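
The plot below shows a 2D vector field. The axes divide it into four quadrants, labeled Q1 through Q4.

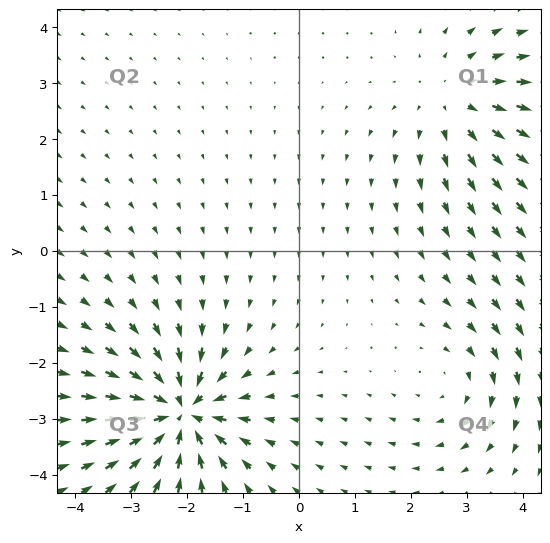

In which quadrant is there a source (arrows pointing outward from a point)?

The source sits at approximately (2.8, 2.7), which lies in quadrant Q1. The divergence there is about +3, positive as expected for a source.

Q1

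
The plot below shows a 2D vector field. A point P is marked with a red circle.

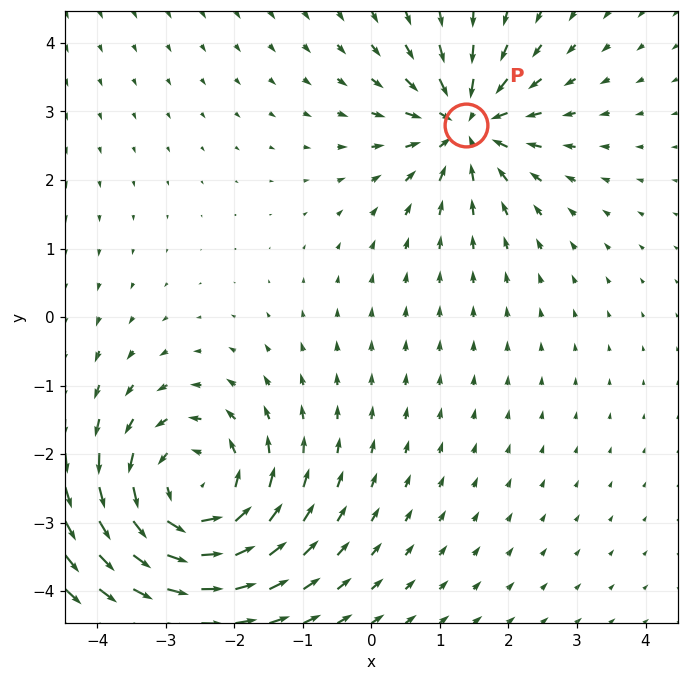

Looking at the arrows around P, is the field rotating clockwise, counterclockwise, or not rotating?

not rotating

Near P at (1.4, 2.8) the arrows show no circulation. The curl there is ≈0.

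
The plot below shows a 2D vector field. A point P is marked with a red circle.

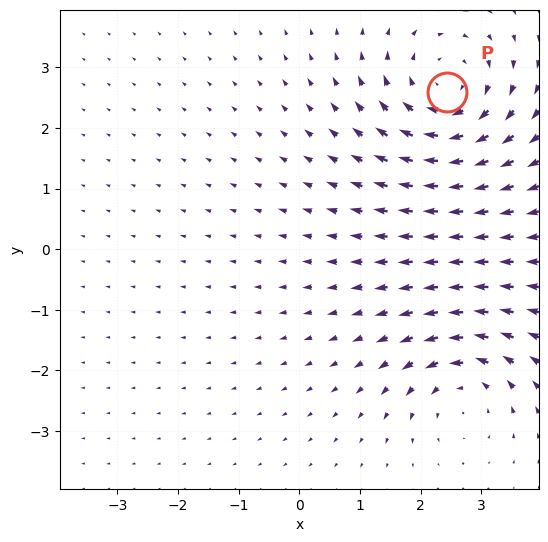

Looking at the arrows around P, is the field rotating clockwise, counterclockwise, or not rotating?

clockwise

Near P at (2.4, 2.6) the arrows circulate clockwise. The curl (z-component) there is about -4; negative curl means clockwise rotation.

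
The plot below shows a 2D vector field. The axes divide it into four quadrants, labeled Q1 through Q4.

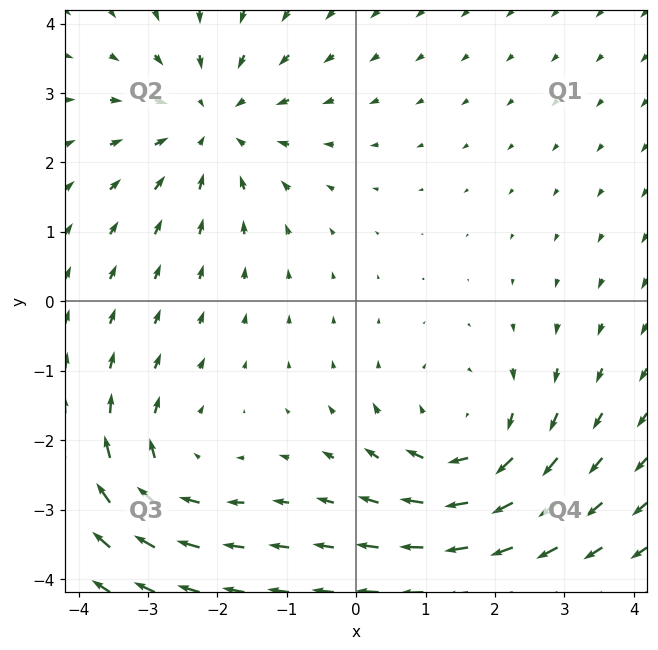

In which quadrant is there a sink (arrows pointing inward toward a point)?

Q2

The sink sits at approximately (-2.1, 2.6), which lies in quadrant Q2. The divergence there is about -4, negative as expected for a sink.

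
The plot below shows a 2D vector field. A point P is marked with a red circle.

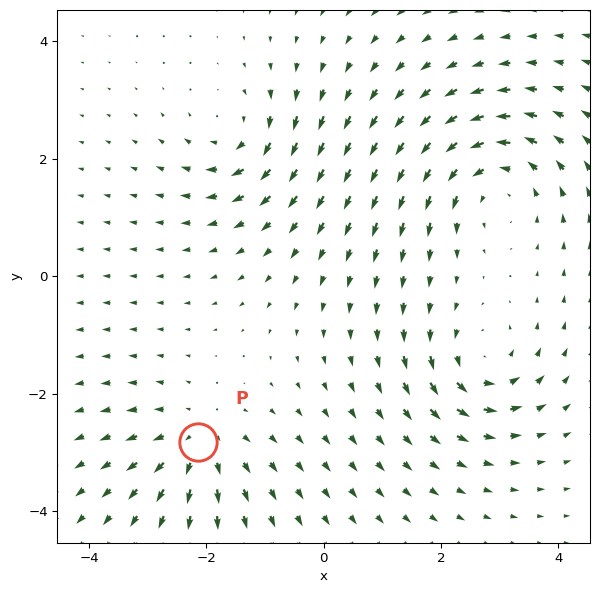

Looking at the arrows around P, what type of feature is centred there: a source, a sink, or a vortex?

source

At P (-2.1, -2.8) the arrows spread outward. Divergence about +3, curl ≈0 — positive divergence with near-zero curl is a source.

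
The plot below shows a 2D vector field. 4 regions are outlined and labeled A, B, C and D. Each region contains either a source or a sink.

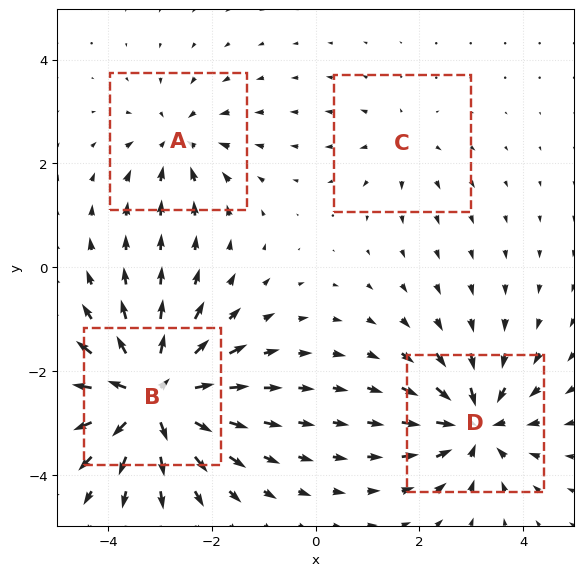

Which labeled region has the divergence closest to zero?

C

Divergence at each region's feature centre — A: about -4, B: about +9, C: about +3, D: about -6. Region C is closest to zero.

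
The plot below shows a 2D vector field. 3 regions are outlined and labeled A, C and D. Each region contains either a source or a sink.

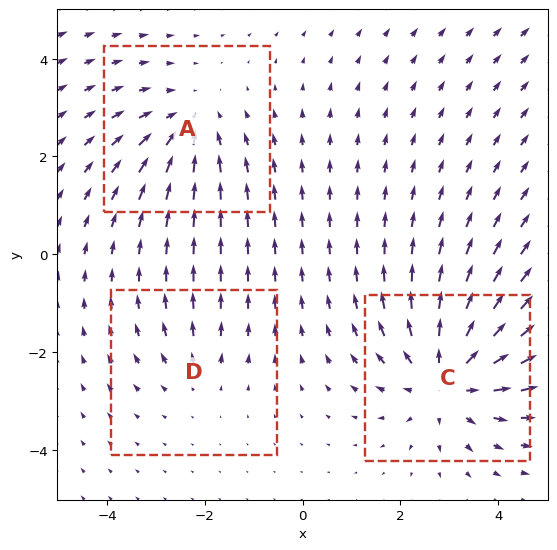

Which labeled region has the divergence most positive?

C

Divergence at each region's feature centre — A: about -3, C: about +4, D: about +2. Region C is most positive.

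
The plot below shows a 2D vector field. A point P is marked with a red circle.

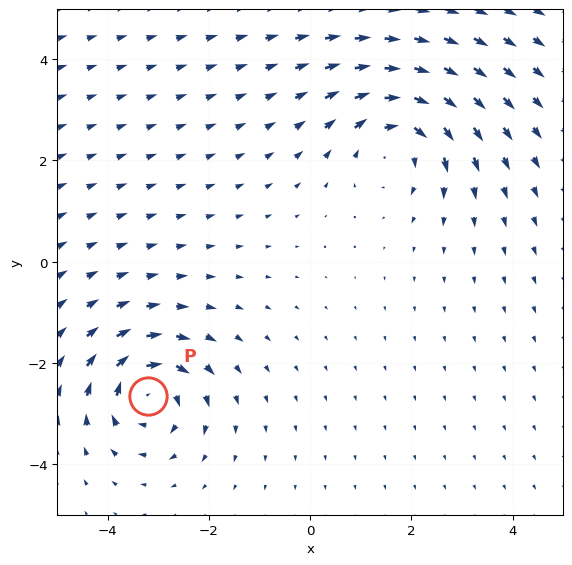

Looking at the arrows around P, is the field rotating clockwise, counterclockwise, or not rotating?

clockwise

Near P at (-3.2, -2.7) the arrows circulate clockwise. The curl (z-component) there is about -6; negative curl means clockwise rotation.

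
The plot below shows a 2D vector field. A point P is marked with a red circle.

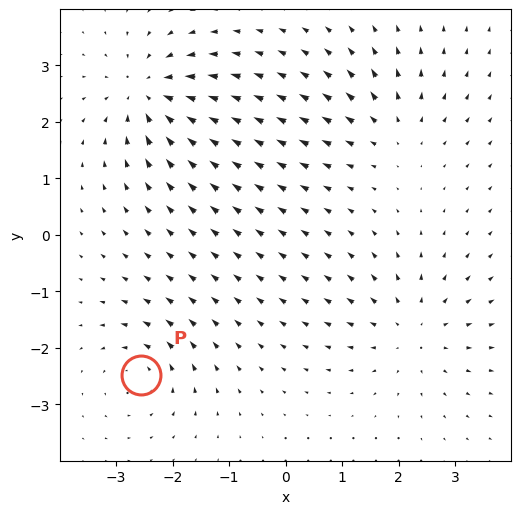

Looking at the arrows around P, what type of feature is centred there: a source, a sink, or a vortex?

At P (-2.6, -2.5) the arrows circulate counterclockwise. Divergence ≈0, curl about +4 — near-zero divergence with nonzero curl is a vortex.

vortex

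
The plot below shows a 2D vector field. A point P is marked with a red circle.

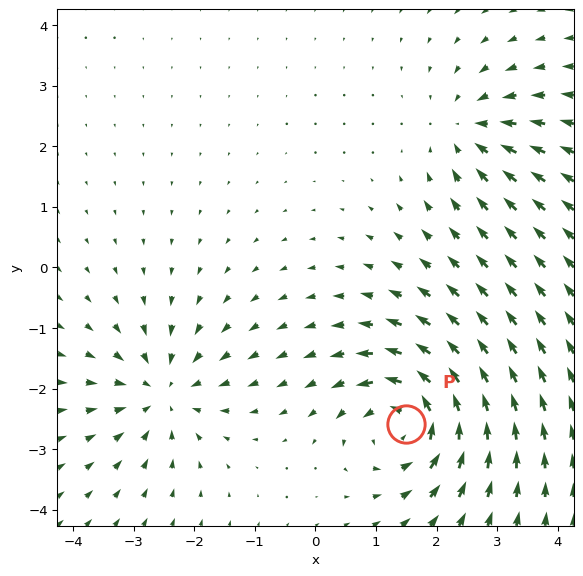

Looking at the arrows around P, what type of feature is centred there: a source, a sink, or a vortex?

At P (1.5, -2.6) the arrows circulate counterclockwise. Divergence ≈0, curl about +6 — near-zero divergence with nonzero curl is a vortex.

vortex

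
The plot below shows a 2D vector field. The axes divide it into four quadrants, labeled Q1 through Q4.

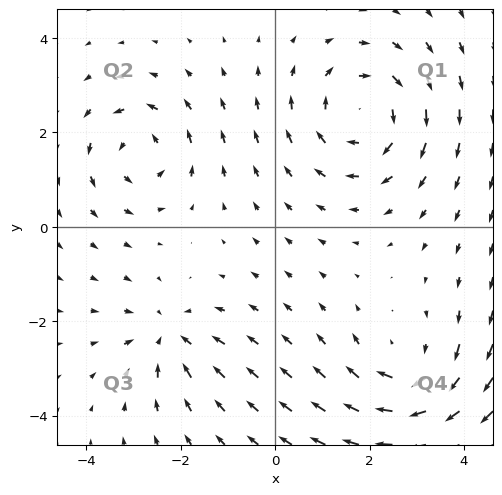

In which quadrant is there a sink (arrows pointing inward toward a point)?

Q3

The sink sits at approximately (-2.3, -2.3), which lies in quadrant Q3. The divergence there is about -3, negative as expected for a sink.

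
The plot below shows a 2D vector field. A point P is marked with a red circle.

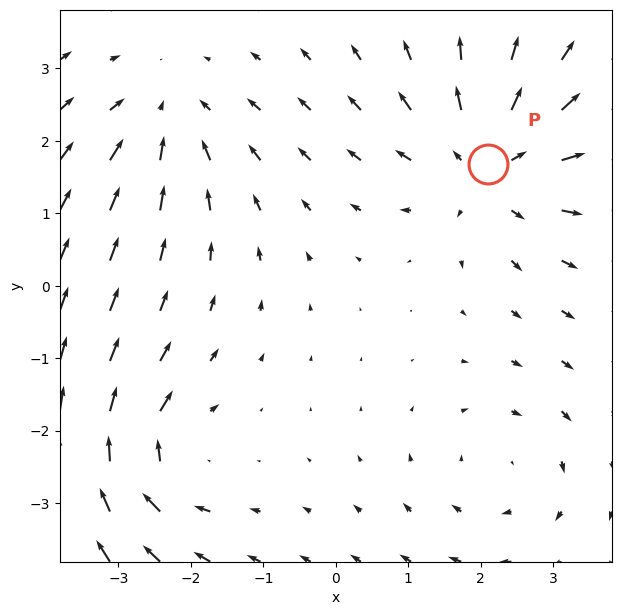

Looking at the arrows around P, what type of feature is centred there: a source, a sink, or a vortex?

At P (2.1, 1.7) the arrows spread outward. Divergence about +4, curl ≈0 — positive divergence with near-zero curl is a source.

source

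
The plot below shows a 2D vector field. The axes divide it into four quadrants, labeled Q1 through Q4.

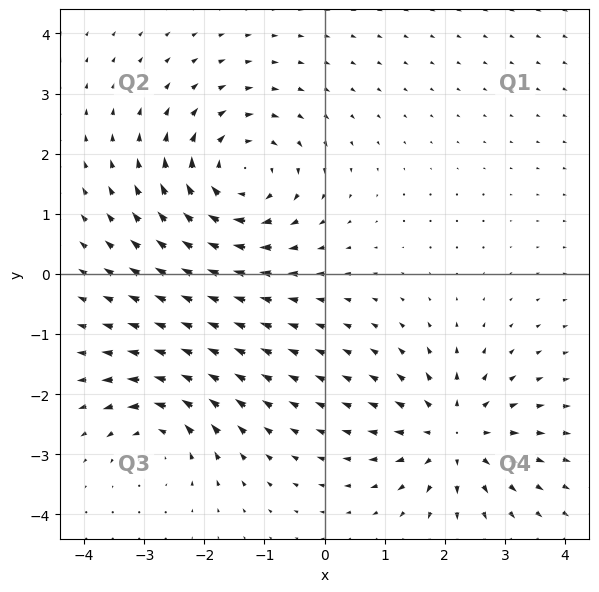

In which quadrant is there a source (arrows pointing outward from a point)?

The source sits at approximately (2.2, -2.7), which lies in quadrant Q4. The divergence there is about +5, positive as expected for a source.

Q4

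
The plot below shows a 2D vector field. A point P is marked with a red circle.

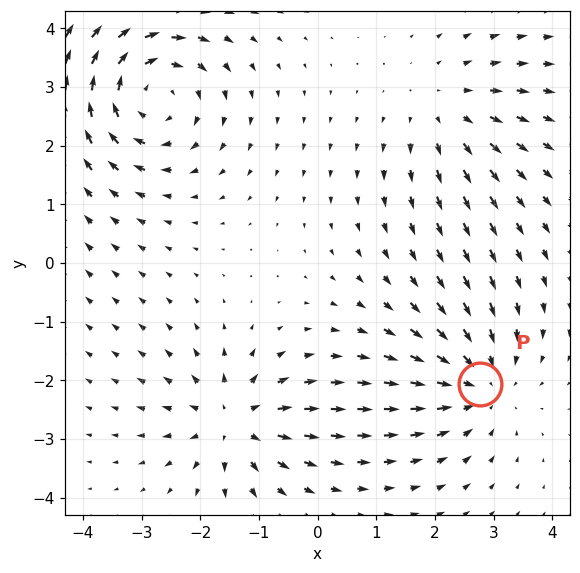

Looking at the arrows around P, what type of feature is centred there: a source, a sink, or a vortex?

sink

At P (2.8, -2.1) the arrows converge inward. Divergence about -3, curl ≈0 — negative divergence with near-zero curl is a sink.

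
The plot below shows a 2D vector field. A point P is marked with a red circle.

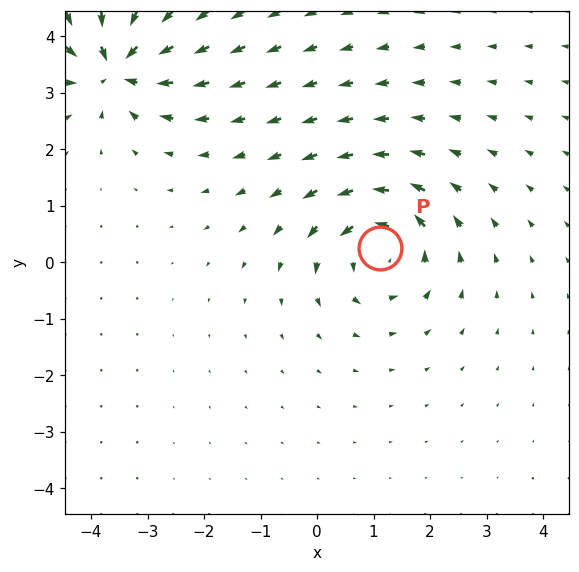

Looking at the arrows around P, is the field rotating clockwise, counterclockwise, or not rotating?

counterclockwise

Near P at (1.1, 0.3) the arrows circulate counterclockwise. The curl (z-component) there is about +5; positive curl means counterclockwise rotation.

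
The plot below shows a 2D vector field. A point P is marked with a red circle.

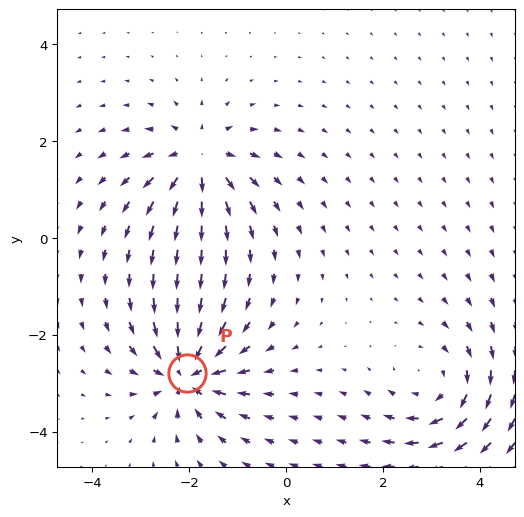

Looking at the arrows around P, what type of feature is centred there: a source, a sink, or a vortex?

At P (-2.0, -2.8) the arrows converge inward. Divergence about -5, curl ≈0 — negative divergence with near-zero curl is a sink.

sink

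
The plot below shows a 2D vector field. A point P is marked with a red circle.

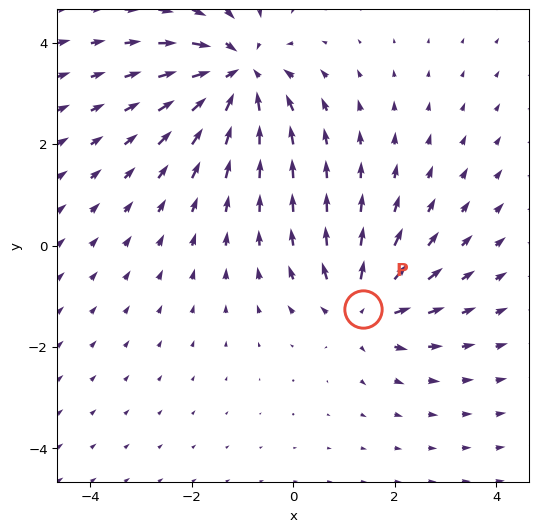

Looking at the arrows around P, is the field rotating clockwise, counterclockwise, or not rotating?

Near P at (1.4, -1.2) the arrows show no circulation. The curl there is ≈0.

not rotating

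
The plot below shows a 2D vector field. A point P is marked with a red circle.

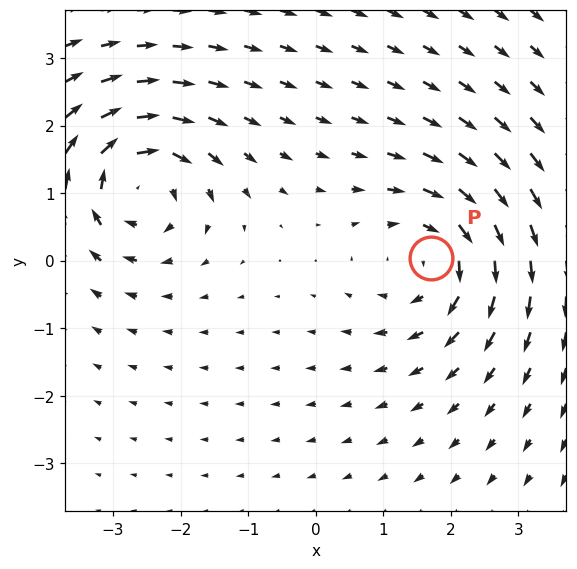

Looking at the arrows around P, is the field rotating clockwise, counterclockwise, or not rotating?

clockwise

Near P at (1.7, 0.0) the arrows circulate clockwise. The curl (z-component) there is about -3; negative curl means clockwise rotation.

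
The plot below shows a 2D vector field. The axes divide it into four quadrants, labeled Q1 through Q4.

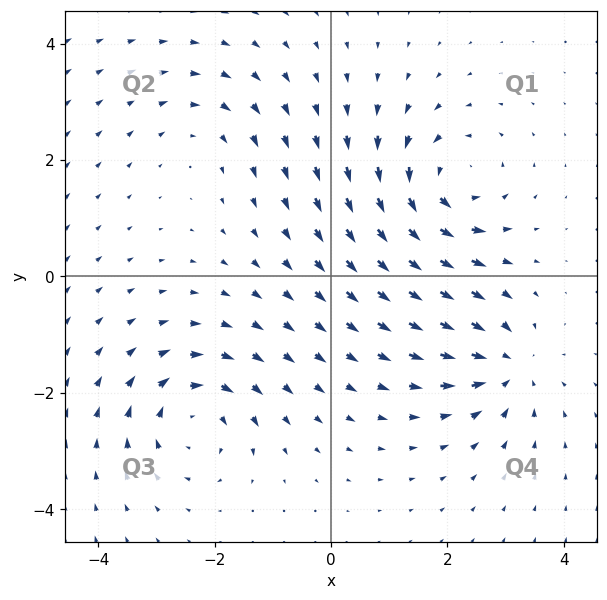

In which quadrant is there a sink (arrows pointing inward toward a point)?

Q4

The sink sits at approximately (3.0, -1.5), which lies in quadrant Q4. The divergence there is about -4, negative as expected for a sink.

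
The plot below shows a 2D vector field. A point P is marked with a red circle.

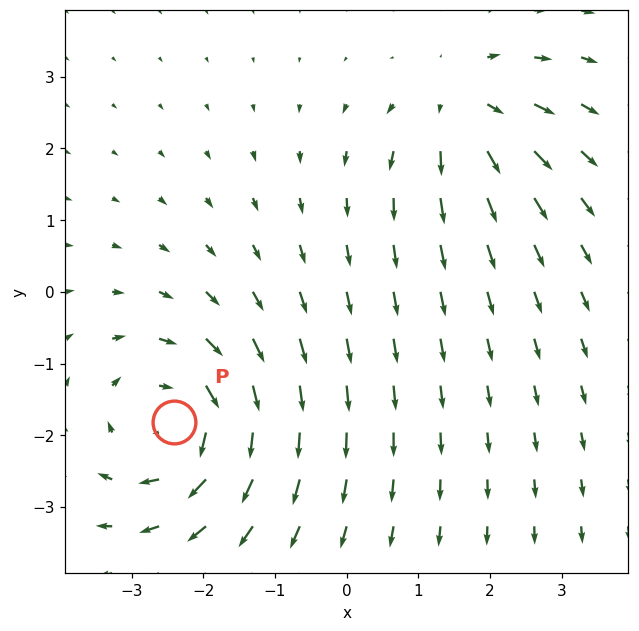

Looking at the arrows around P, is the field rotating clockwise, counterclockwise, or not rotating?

clockwise

Near P at (-2.4, -1.8) the arrows circulate clockwise. The curl (z-component) there is about -4; negative curl means clockwise rotation.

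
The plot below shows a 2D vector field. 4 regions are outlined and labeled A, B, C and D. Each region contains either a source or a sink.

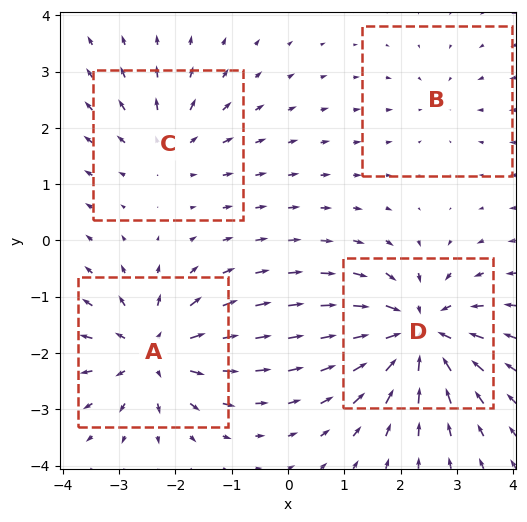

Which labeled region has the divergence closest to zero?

Divergence at each region's feature centre — A: about +6, B: about -2, C: about +4, D: about -8. Region B is closest to zero.

B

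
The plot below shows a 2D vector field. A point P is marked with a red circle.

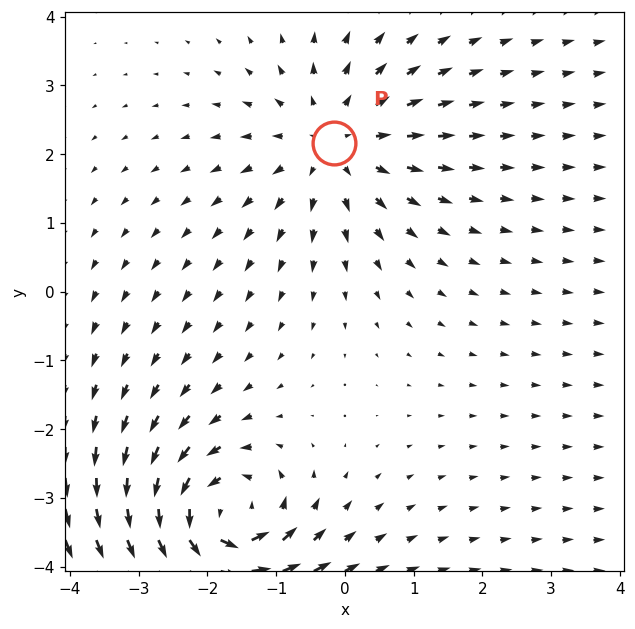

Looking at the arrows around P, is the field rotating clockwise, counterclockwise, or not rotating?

Near P at (-0.2, 2.2) the arrows show no circulation. The curl there is ≈0.

not rotating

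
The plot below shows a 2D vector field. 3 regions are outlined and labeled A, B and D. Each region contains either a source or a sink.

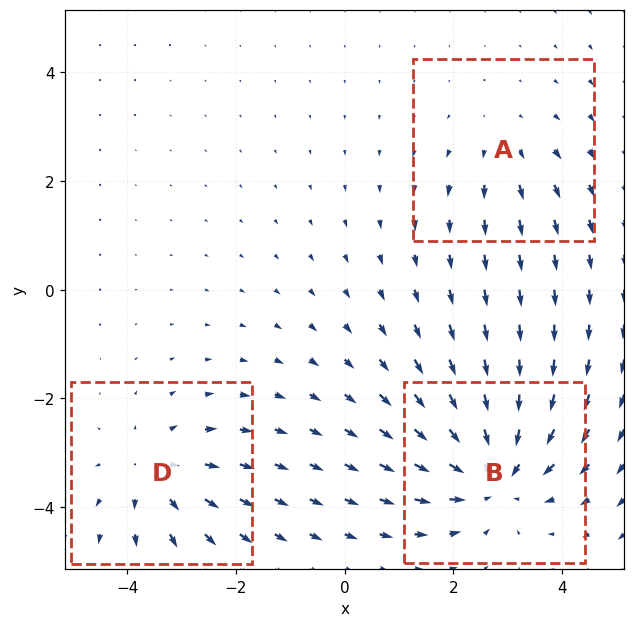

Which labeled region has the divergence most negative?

Divergence at each region's feature centre — A: about +2, B: about -5, D: about +3. Region B is most negative.

B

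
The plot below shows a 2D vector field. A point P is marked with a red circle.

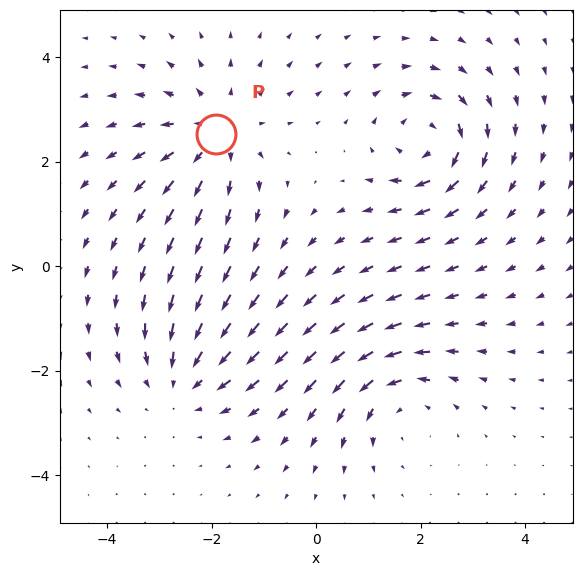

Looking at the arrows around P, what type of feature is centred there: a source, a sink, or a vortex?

At P (-1.9, 2.5) the arrows spread outward. Divergence about +4, curl ≈0 — positive divergence with near-zero curl is a source.

source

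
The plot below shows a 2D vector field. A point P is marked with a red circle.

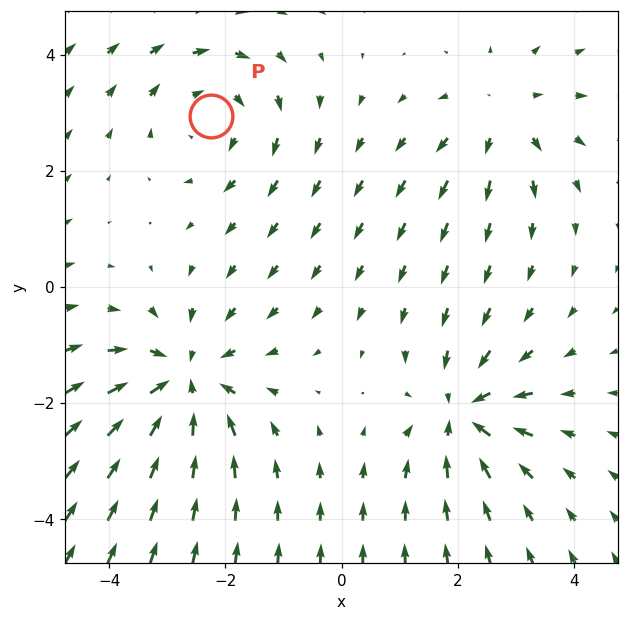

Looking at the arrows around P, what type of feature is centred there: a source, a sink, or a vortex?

At P (-2.2, 2.9) the arrows circulate clockwise. Divergence ≈0, curl about -3 — near-zero divergence with nonzero curl is a vortex.

vortex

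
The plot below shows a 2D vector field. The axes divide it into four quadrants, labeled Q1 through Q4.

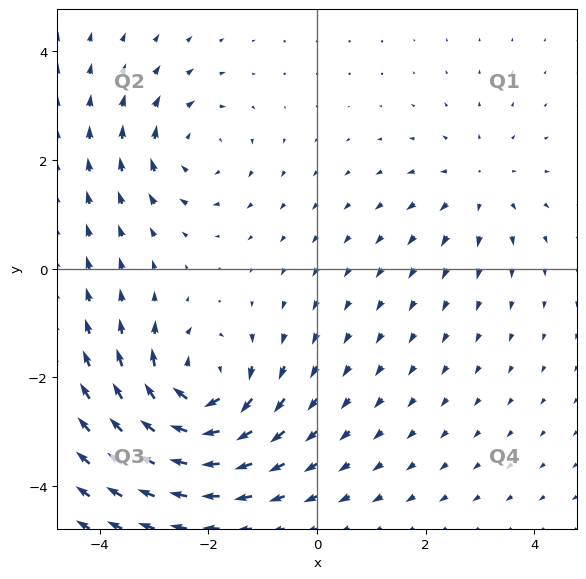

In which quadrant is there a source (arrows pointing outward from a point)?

The source sits at approximately (3.0, 1.5), which lies in quadrant Q1. The divergence there is about +2, positive as expected for a source.

Q1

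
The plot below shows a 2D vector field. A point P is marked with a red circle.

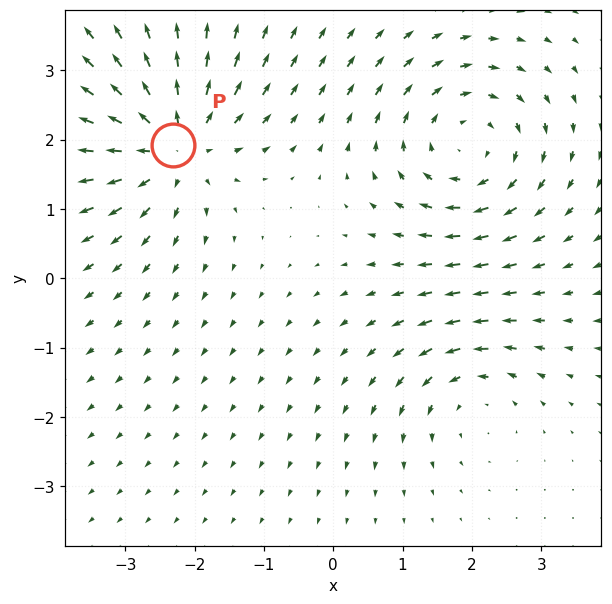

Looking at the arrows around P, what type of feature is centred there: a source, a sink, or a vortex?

At P (-2.3, 1.9) the arrows spread outward. Divergence about +6, curl ≈0 — positive divergence with near-zero curl is a source.

source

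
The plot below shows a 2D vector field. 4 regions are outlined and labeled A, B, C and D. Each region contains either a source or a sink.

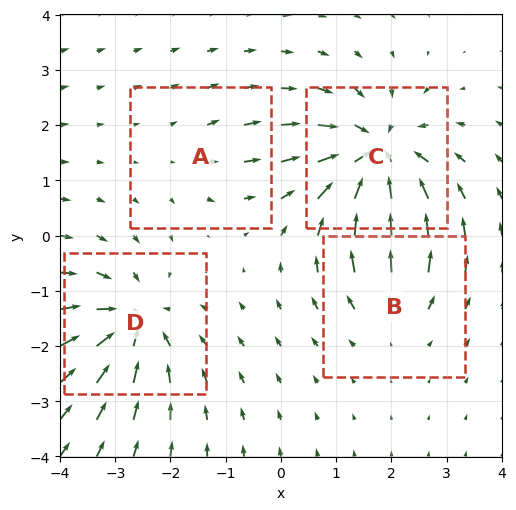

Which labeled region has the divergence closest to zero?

A

Divergence at each region's feature centre — A: about +2, B: about +3, C: about -7, D: about -6. Region A is closest to zero.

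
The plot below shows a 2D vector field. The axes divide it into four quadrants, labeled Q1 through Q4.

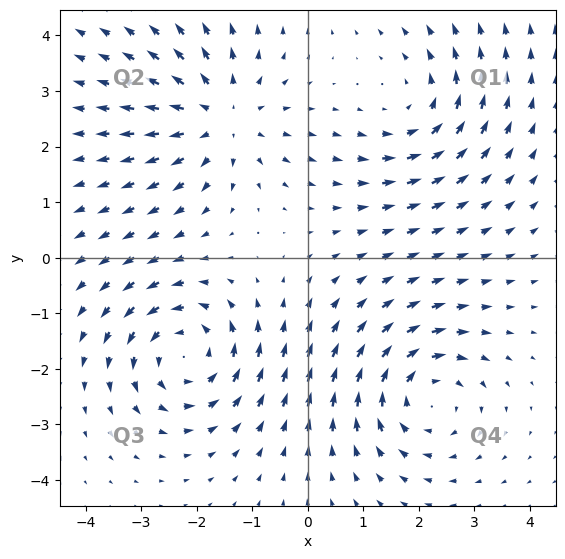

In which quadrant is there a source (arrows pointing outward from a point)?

The source sits at approximately (-1.5, 2.5), which lies in quadrant Q2. The divergence there is about +4, positive as expected for a source.

Q2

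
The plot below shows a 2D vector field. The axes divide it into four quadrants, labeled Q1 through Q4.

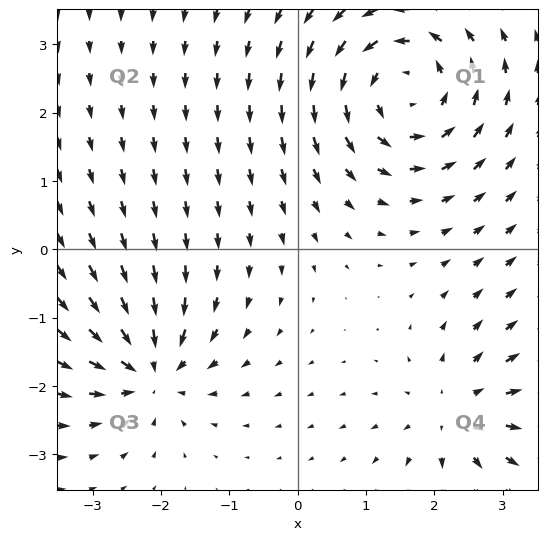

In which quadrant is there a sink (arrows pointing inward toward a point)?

The sink sits at approximately (-2.2, -1.8), which lies in quadrant Q3. The divergence there is about -5, negative as expected for a sink.

Q3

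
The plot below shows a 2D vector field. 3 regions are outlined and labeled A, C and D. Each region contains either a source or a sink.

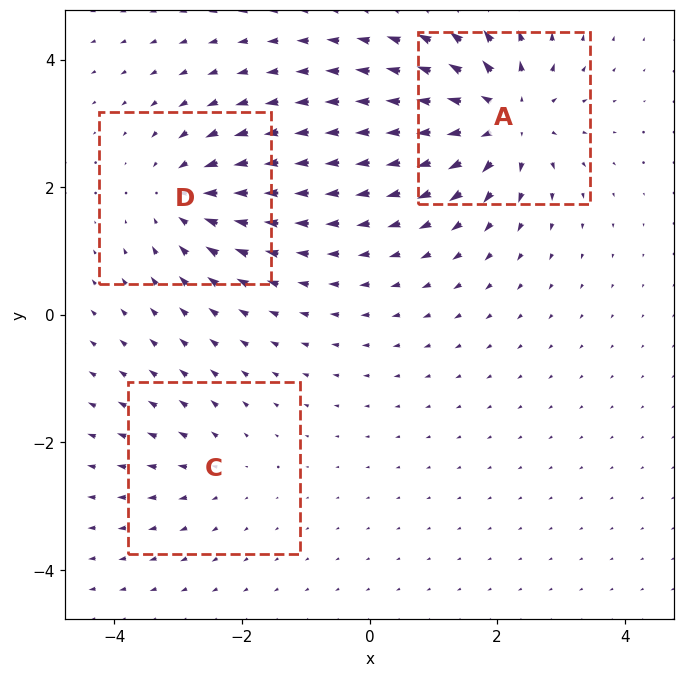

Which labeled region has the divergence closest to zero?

Divergence at each region's feature centre — A: about +5, C: about +2, D: about -4. Region C is closest to zero.

C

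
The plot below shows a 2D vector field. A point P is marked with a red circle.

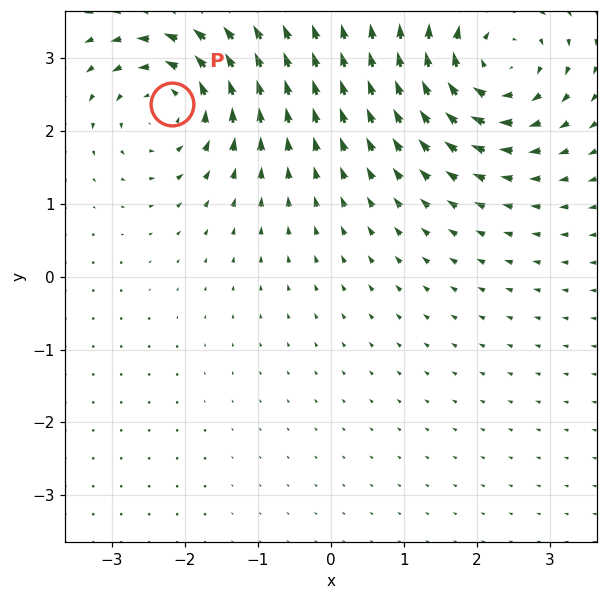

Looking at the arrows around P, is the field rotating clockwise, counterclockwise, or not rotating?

Near P at (-2.2, 2.4) the arrows circulate counterclockwise. The curl (z-component) there is about +5; positive curl means counterclockwise rotation.

counterclockwise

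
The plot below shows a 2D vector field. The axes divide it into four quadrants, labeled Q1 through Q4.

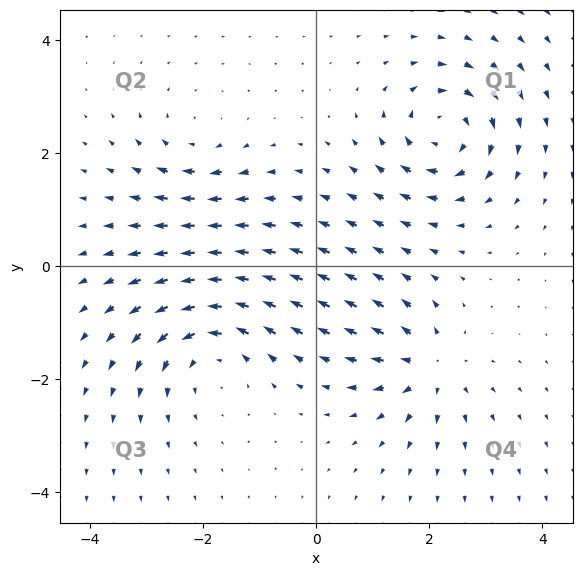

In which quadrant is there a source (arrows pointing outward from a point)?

Q4

The source sits at approximately (2.0, -1.8), which lies in quadrant Q4. The divergence there is about +5, positive as expected for a source.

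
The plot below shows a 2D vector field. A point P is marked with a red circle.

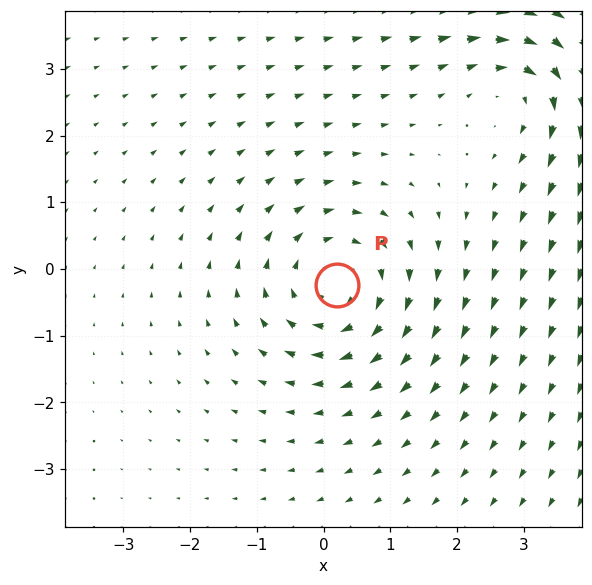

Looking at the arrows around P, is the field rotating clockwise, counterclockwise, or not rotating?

clockwise

Near P at (0.2, -0.2) the arrows circulate clockwise. The curl (z-component) there is about -5; negative curl means clockwise rotation.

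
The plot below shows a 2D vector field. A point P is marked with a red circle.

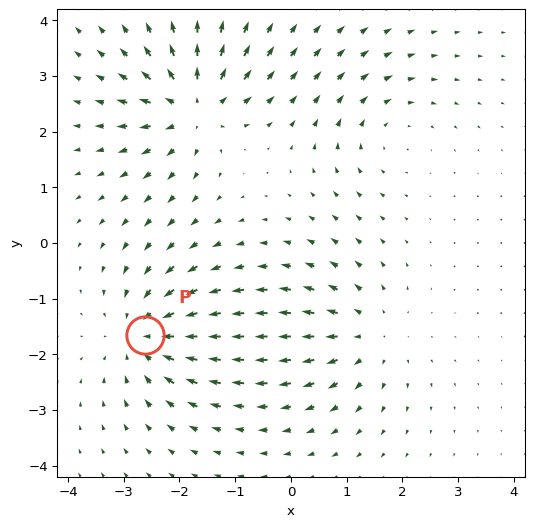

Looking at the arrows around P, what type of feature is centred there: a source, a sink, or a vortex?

At P (-2.6, -1.7) the arrows converge inward. Divergence about -5, curl ≈0 — negative divergence with near-zero curl is a sink.

sink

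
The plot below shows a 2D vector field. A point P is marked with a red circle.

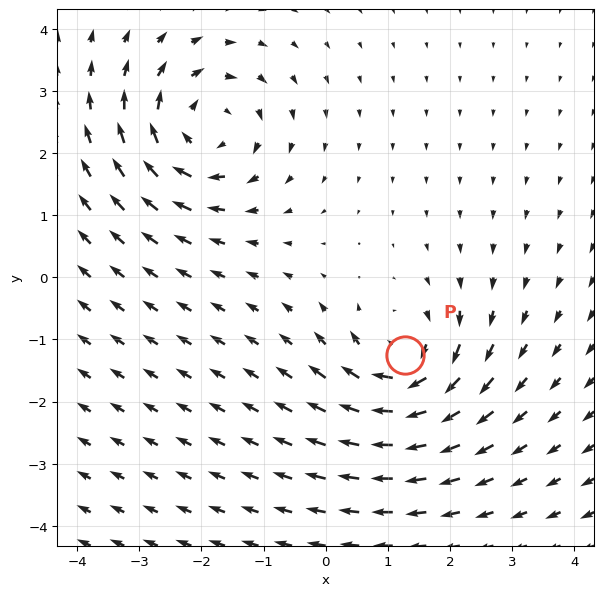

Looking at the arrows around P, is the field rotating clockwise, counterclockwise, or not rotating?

Near P at (1.3, -1.2) the arrows circulate clockwise. The curl (z-component) there is about -5; negative curl means clockwise rotation.

clockwise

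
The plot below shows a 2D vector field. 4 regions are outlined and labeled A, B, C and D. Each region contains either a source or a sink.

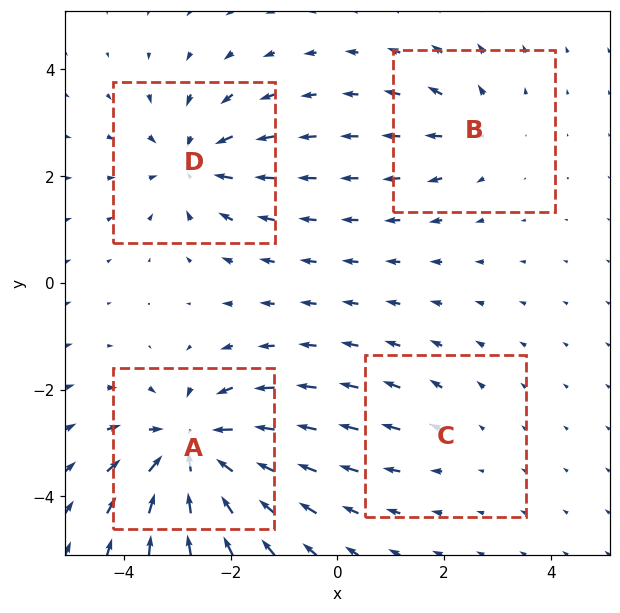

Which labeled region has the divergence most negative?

Divergence at each region's feature centre — A: about -8, B: about +3, C: about +2, D: about -5. Region A is most negative.

A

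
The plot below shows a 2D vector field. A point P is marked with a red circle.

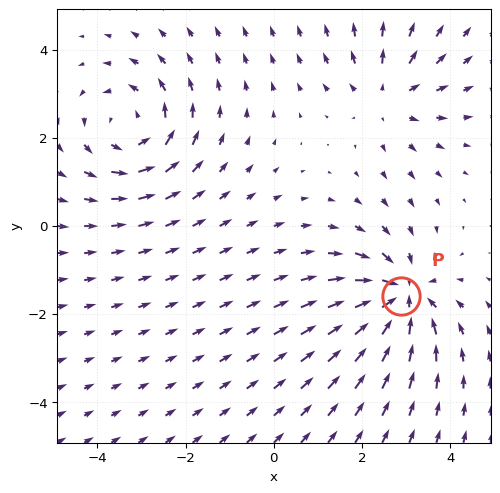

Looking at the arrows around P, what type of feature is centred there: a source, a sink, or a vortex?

At P (2.9, -1.6) the arrows converge inward. Divergence about -6, curl ≈0 — negative divergence with near-zero curl is a sink.

sink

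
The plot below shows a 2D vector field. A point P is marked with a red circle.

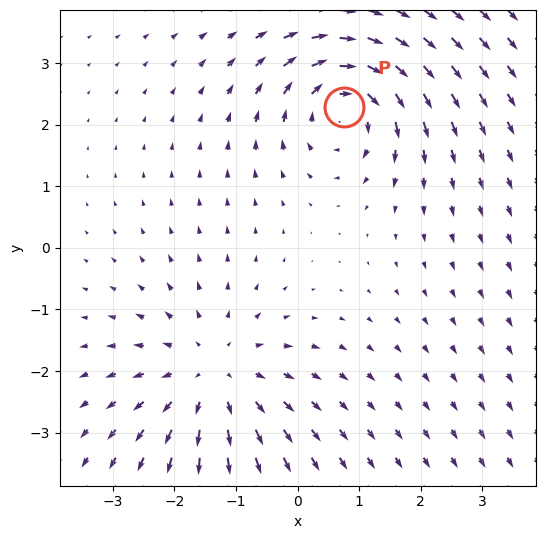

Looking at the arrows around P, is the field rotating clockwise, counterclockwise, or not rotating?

clockwise

Near P at (0.8, 2.3) the arrows circulate clockwise. The curl (z-component) there is about -5; negative curl means clockwise rotation.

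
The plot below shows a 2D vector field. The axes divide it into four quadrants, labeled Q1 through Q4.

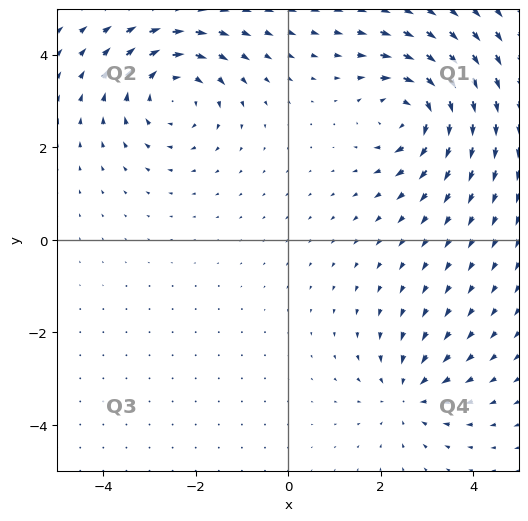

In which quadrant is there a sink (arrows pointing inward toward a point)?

Q4

The sink sits at approximately (2.6, -3.3), which lies in quadrant Q4. The divergence there is about -4, negative as expected for a sink.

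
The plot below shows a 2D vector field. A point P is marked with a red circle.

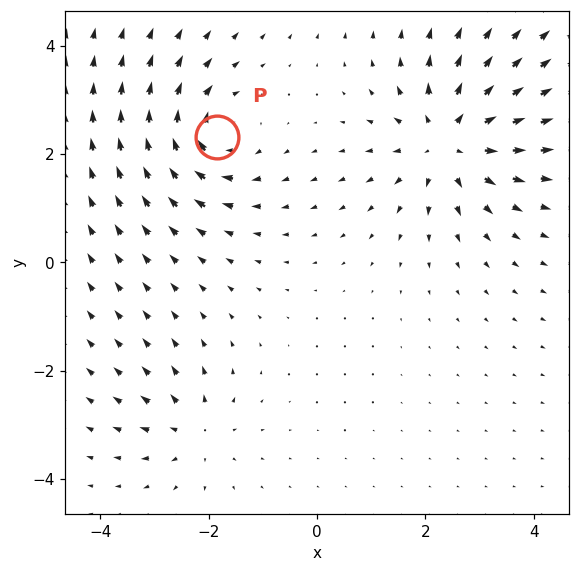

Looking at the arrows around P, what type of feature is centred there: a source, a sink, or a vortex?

At P (-1.8, 2.3) the arrows circulate clockwise. Divergence ≈0, curl about -5 — near-zero divergence with nonzero curl is a vortex.

vortex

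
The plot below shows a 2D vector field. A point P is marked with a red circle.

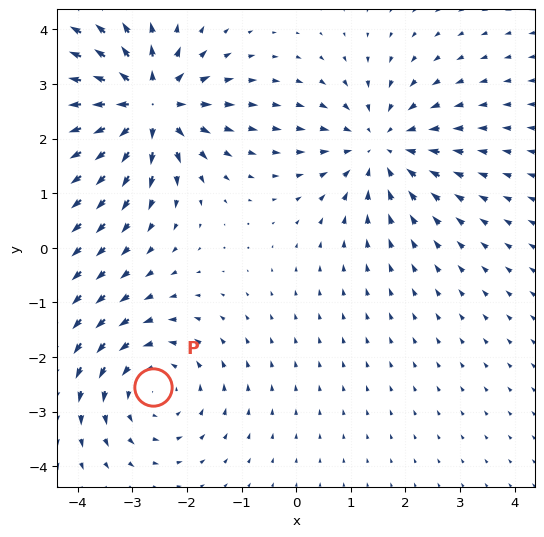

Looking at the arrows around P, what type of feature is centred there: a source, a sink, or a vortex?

At P (-2.6, -2.5) the arrows circulate counterclockwise. Divergence ≈0, curl about +3 — near-zero divergence with nonzero curl is a vortex.

vortex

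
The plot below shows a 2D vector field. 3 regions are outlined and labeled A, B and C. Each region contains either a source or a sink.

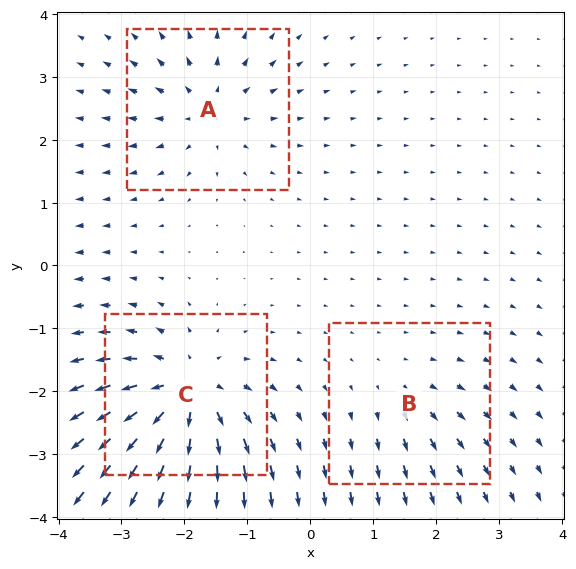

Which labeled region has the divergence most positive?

Divergence at each region's feature centre — A: about +4, B: about +2, C: about +7. Region C is most positive.

C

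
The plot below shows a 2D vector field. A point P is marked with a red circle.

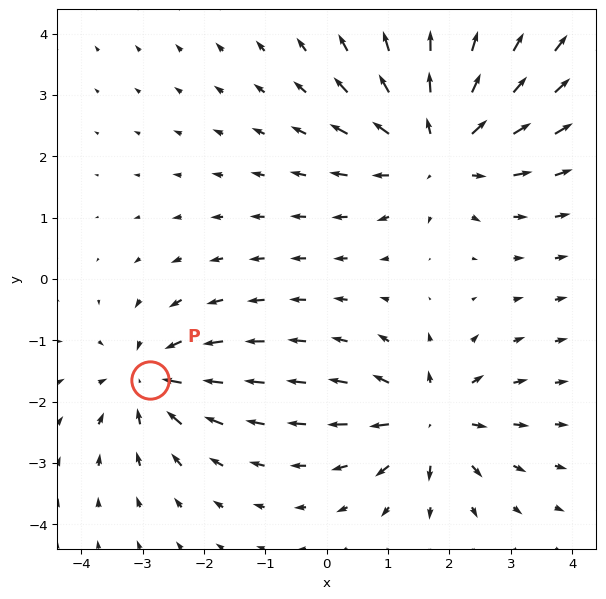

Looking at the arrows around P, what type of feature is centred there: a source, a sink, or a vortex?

At P (-2.9, -1.6) the arrows converge inward. Divergence about -3, curl ≈0 — negative divergence with near-zero curl is a sink.

sink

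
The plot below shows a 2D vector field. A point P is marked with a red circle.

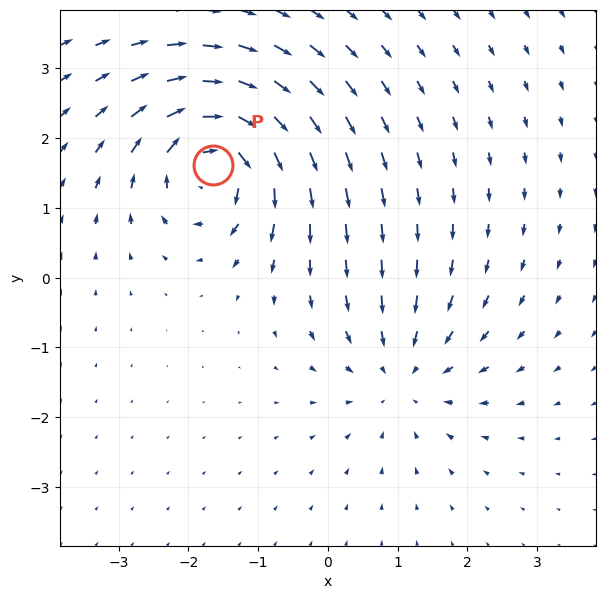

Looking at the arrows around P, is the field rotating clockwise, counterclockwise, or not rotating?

clockwise

Near P at (-1.6, 1.6) the arrows circulate clockwise. The curl (z-component) there is about -7; negative curl means clockwise rotation.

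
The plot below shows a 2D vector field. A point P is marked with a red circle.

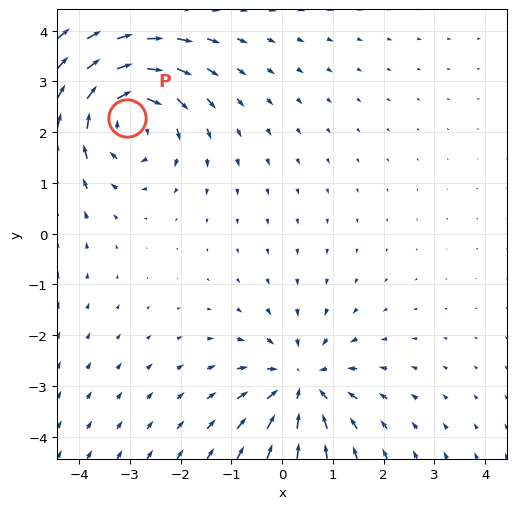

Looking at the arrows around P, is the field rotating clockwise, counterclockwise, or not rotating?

Near P at (-3.1, 2.3) the arrows circulate clockwise. The curl (z-component) there is about -3; negative curl means clockwise rotation.

clockwise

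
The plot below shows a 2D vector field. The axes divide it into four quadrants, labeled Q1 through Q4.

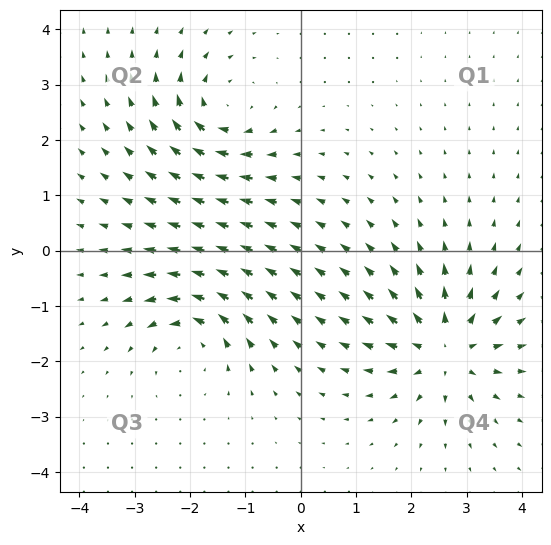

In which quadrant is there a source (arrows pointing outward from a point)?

Q4

The source sits at approximately (2.6, -1.8), which lies in quadrant Q4. The divergence there is about +6, positive as expected for a source.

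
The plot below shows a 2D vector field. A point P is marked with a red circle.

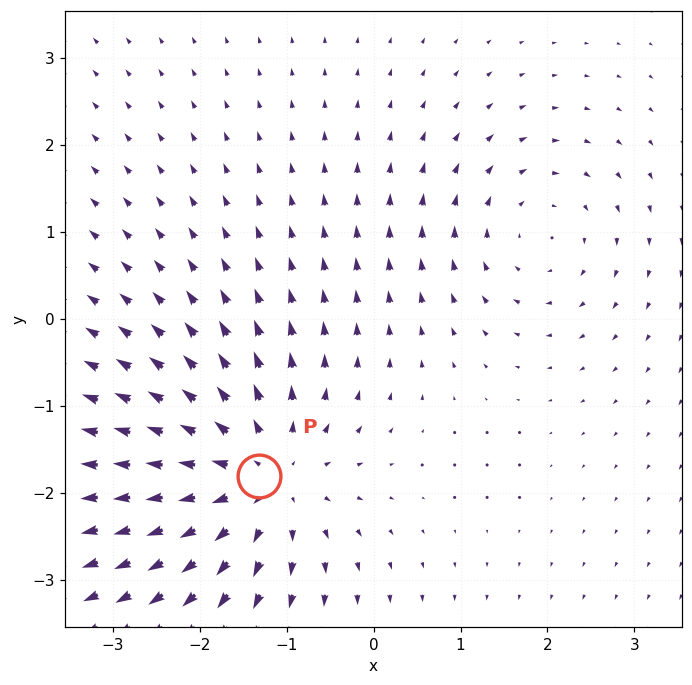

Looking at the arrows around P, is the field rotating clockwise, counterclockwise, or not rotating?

not rotating

Near P at (-1.3, -1.8) the arrows show no circulation. The curl there is ≈0.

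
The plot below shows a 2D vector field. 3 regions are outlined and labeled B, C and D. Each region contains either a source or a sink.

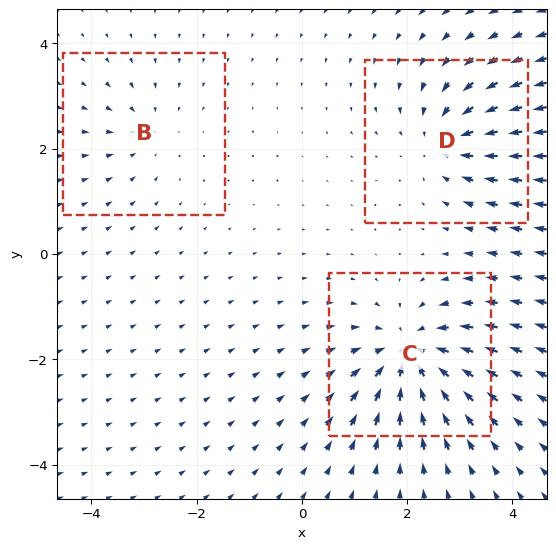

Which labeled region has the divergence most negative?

C

Divergence at each region's feature centre — B: about -2, C: about -5, D: about -4. Region C is most negative.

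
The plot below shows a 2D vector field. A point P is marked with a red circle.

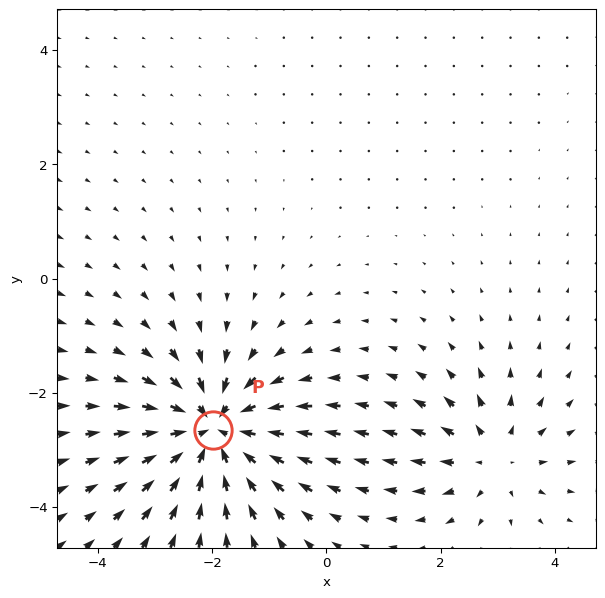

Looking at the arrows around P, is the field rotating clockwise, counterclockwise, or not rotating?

not rotating

Near P at (-2.0, -2.7) the arrows show no circulation. The curl there is ≈0.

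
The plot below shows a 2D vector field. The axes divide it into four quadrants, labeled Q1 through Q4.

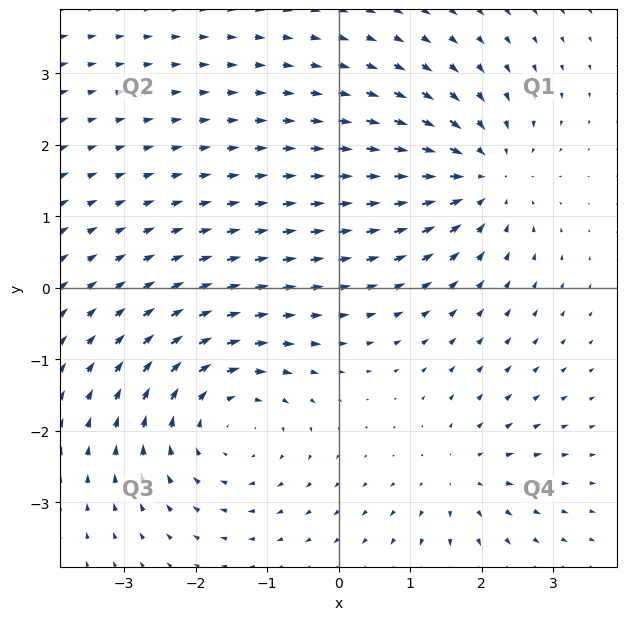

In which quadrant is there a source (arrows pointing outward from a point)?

Q4

The source sits at approximately (1.7, -2.6), which lies in quadrant Q4. The divergence there is about +3, positive as expected for a source.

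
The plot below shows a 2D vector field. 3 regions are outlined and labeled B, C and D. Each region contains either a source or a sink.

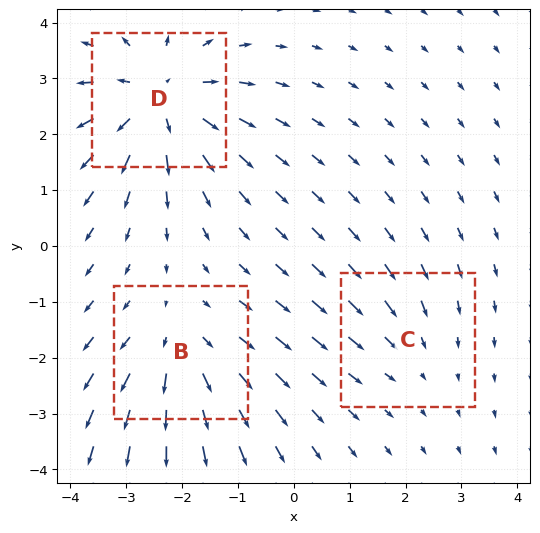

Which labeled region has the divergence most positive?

D

Divergence at each region's feature centre — B: about +3, C: about -2, D: about +4. Region D is most positive.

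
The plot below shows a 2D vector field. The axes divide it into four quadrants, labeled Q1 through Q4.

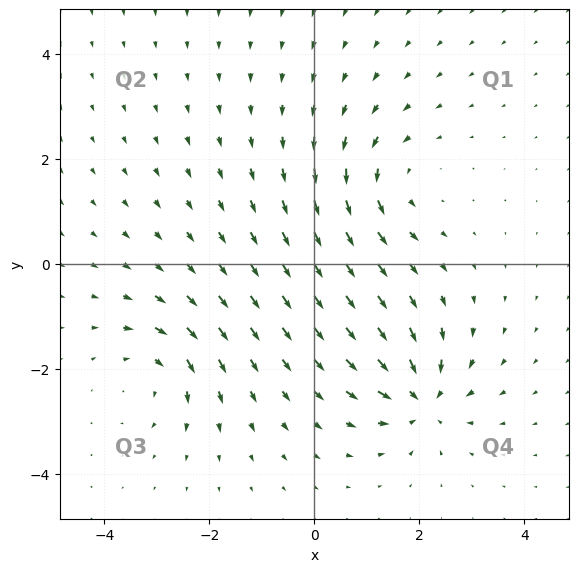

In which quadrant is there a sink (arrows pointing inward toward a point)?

The sink sits at approximately (2.0, -2.6), which lies in quadrant Q4. The divergence there is about -7, negative as expected for a sink.

Q4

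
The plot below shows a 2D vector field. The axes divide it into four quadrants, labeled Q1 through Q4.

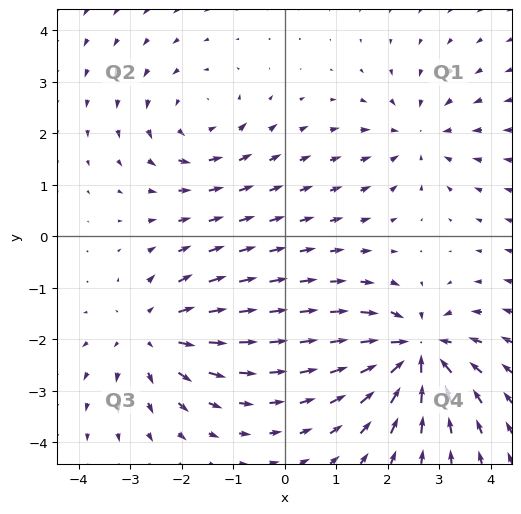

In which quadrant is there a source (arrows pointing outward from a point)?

The source sits at approximately (-2.6, -1.9), which lies in quadrant Q3. The divergence there is about +4, positive as expected for a source.

Q3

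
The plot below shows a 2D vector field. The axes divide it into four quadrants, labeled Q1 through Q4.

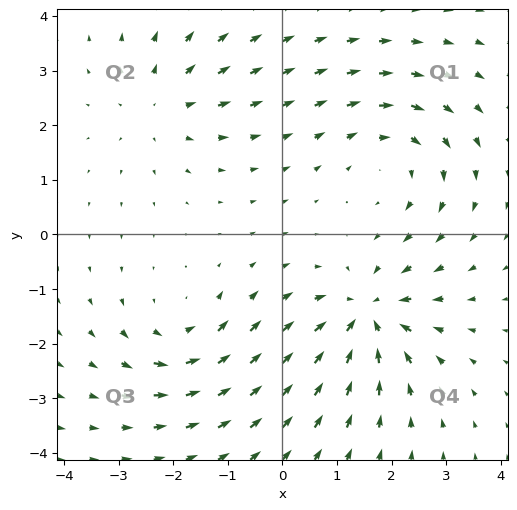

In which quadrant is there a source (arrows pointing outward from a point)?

The source sits at approximately (-2.2, 2.4), which lies in quadrant Q2. The divergence there is about +3, positive as expected for a source.

Q2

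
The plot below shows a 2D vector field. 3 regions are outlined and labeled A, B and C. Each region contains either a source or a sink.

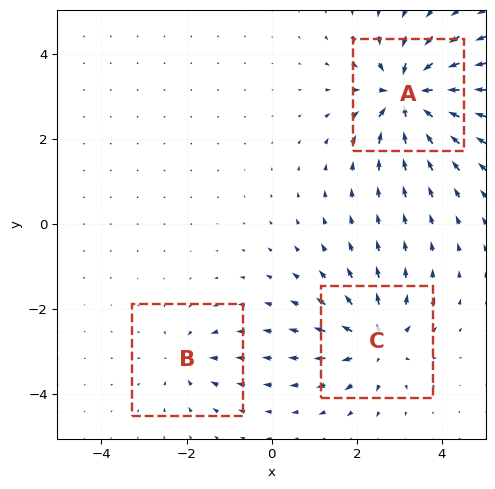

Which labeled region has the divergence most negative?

A

Divergence at each region's feature centre — A: about -6, B: about -3, C: about +4. Region A is most negative.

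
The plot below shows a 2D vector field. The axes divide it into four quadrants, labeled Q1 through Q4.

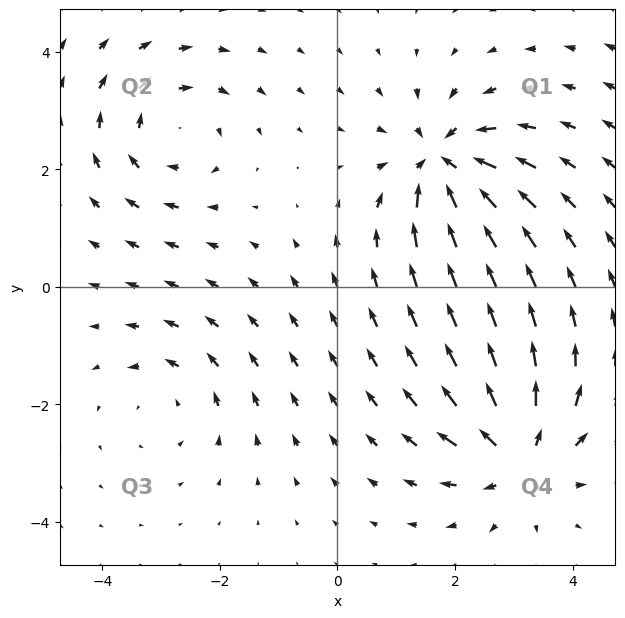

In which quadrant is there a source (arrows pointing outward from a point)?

The source sits at approximately (3.1, -2.9), which lies in quadrant Q4. The divergence there is about +6, positive as expected for a source.

Q4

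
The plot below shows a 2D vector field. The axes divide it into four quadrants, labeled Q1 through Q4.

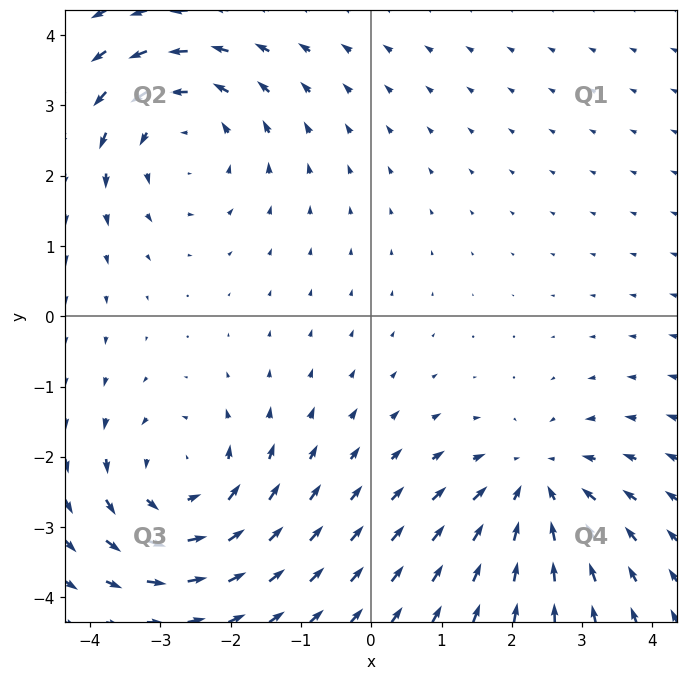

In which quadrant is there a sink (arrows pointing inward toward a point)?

The sink sits at approximately (2.3, -2.4), which lies in quadrant Q4. The divergence there is about -4, negative as expected for a sink.

Q4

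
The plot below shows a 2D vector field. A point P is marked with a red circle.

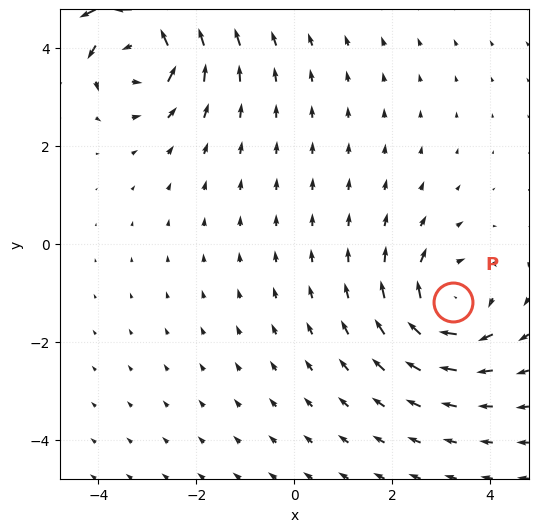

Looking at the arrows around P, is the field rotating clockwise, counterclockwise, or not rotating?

Near P at (3.2, -1.2) the arrows circulate clockwise. The curl (z-component) there is about -3; negative curl means clockwise rotation.

clockwise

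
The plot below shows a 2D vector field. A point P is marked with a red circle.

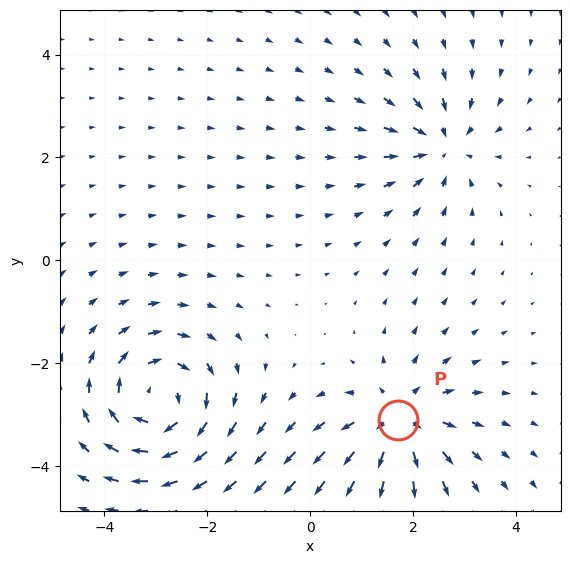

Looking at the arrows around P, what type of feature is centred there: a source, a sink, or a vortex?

At P (1.7, -3.1) the arrows spread outward. Divergence about +5, curl ≈0 — positive divergence with near-zero curl is a source.

source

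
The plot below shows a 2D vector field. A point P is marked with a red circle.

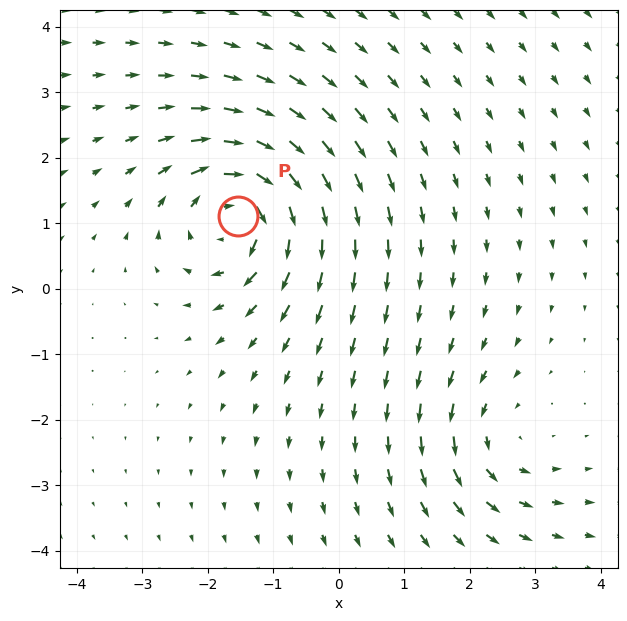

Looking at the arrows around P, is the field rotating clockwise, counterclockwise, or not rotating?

Near P at (-1.5, 1.1) the arrows circulate clockwise. The curl (z-component) there is about -5; negative curl means clockwise rotation.

clockwise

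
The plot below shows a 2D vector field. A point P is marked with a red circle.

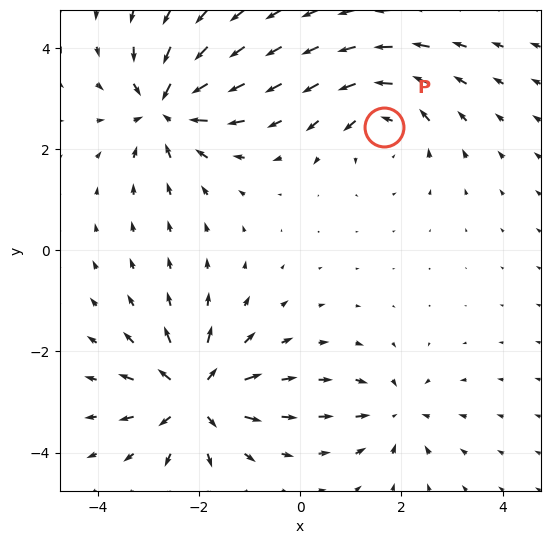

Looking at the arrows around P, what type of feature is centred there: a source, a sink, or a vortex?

vortex

At P (1.7, 2.4) the arrows circulate counterclockwise. Divergence ≈0, curl about +4 — near-zero divergence with nonzero curl is a vortex.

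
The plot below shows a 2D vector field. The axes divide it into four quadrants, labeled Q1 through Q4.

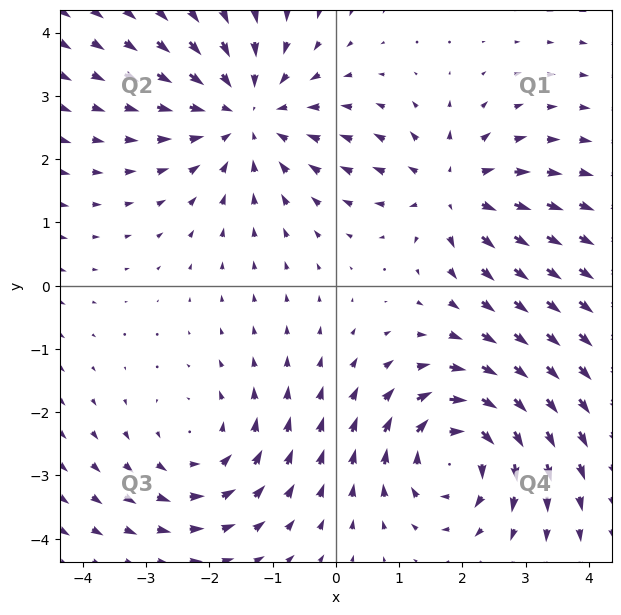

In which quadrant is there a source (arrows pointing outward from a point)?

The source sits at approximately (1.8, 1.5), which lies in quadrant Q1. The divergence there is about +3, positive as expected for a source.

Q1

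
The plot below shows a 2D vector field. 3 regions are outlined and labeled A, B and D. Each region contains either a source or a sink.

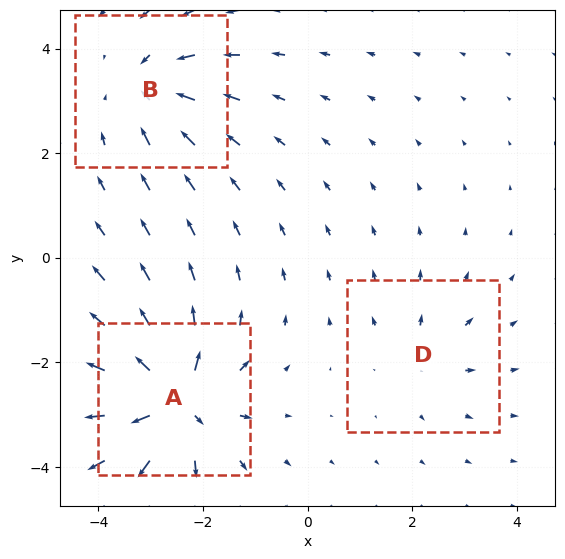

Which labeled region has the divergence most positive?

A

Divergence at each region's feature centre — A: about +6, B: about -4, D: about +2. Region A is most positive.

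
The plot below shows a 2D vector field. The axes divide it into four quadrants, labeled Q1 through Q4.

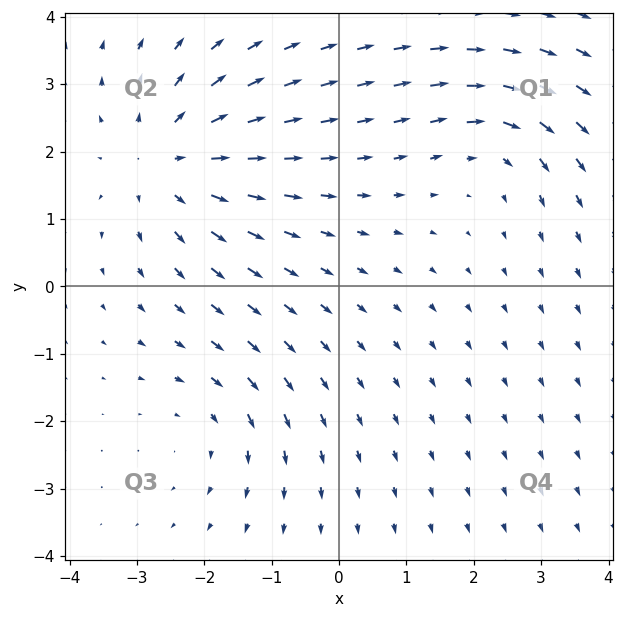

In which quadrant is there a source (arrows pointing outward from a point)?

Q2

The source sits at approximately (-2.6, 1.9), which lies in quadrant Q2. The divergence there is about +4, positive as expected for a source.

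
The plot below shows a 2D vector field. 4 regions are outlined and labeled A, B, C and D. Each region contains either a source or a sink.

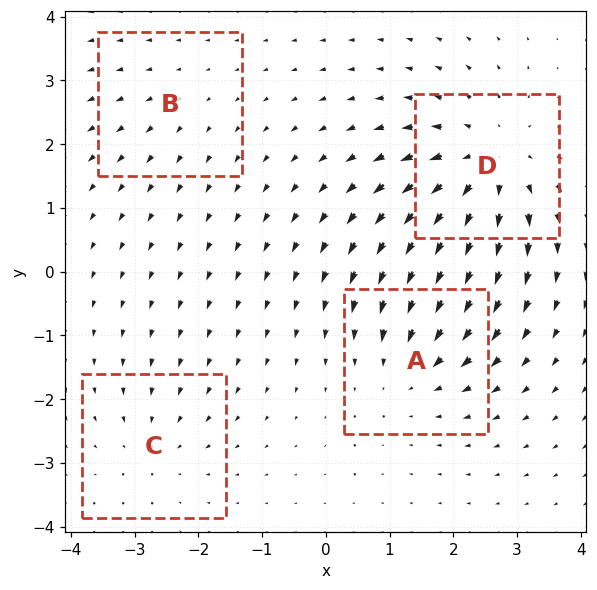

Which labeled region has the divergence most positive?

Divergence at each region's feature centre — A: about -4, B: about +2, C: about -3, D: about +6. Region D is most positive.

D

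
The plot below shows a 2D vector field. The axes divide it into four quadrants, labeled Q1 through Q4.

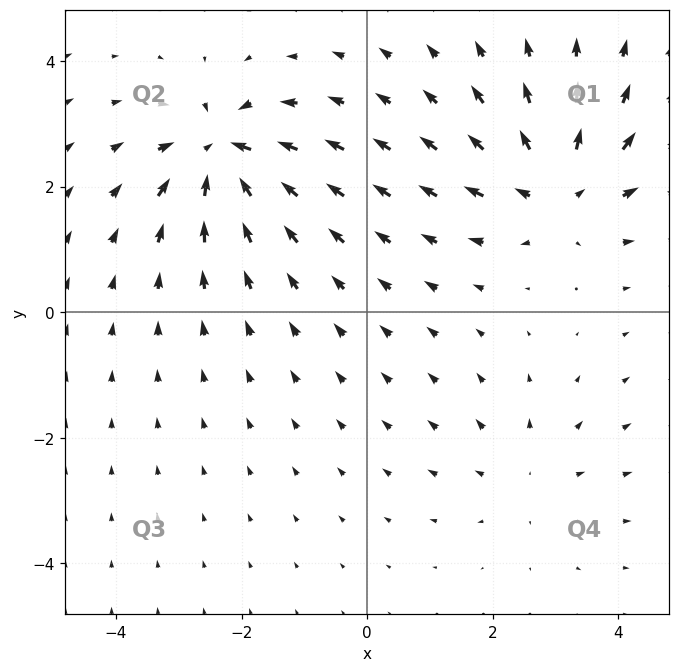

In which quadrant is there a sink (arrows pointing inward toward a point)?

The sink sits at approximately (-2.3, 2.5), which lies in quadrant Q2. The divergence there is about -7, negative as expected for a sink.

Q2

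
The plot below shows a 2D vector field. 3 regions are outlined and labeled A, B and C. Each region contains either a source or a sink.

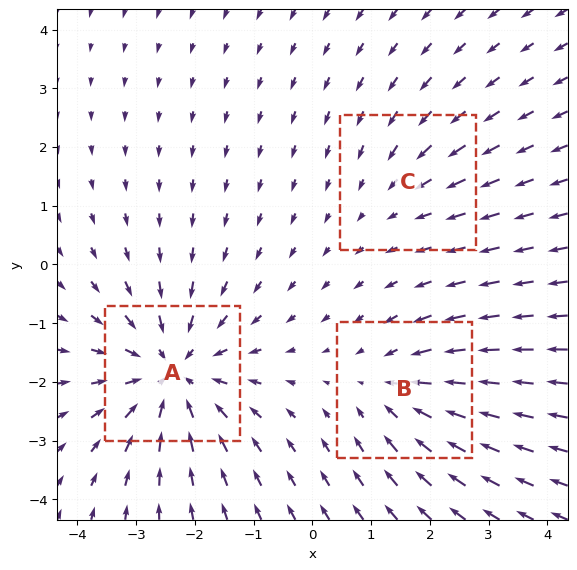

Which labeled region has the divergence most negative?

Divergence at each region's feature centre — A: about -5, B: about -3, C: about -2. Region A is most negative.

A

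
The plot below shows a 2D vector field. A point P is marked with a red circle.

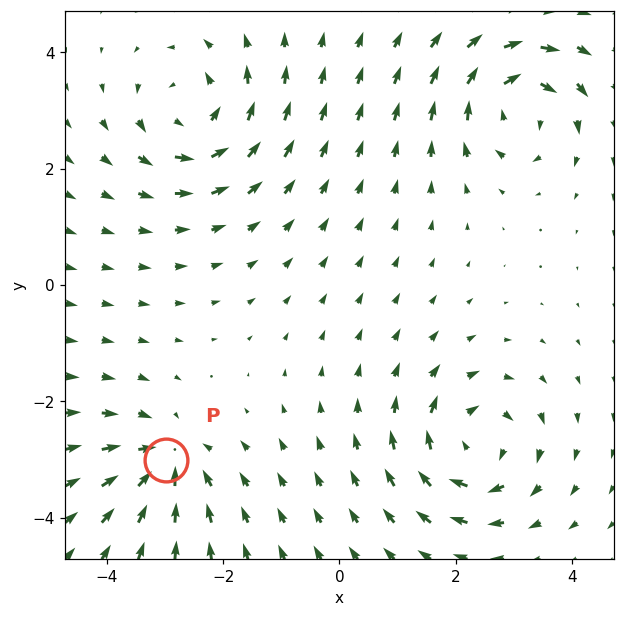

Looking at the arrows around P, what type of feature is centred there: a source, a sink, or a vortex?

At P (-3.0, -3.0) the arrows converge inward. Divergence about -5, curl ≈0 — negative divergence with near-zero curl is a sink.

sink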